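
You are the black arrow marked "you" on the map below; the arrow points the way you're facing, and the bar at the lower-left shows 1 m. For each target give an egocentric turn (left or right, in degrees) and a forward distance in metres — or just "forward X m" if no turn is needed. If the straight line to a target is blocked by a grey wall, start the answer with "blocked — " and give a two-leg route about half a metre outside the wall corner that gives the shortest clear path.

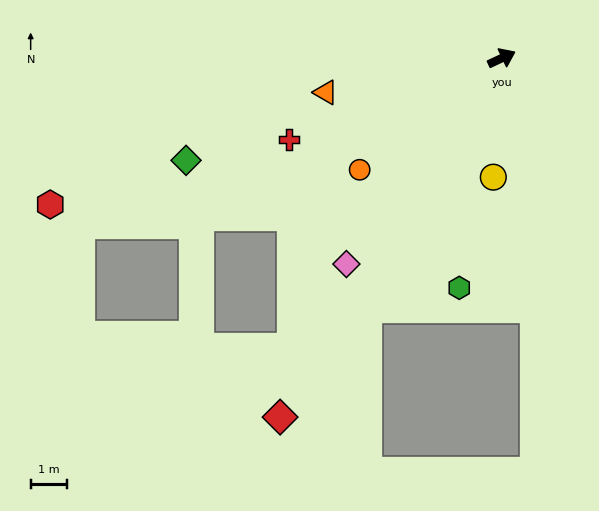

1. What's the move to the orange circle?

turn right 167°, forward 5.0 m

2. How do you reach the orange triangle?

turn left 166°, forward 5.0 m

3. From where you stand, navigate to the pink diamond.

turn right 152°, forward 7.1 m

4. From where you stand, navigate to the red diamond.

turn right 147°, forward 11.7 m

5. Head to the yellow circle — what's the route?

turn right 119°, forward 3.3 m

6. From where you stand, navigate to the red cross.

turn left 176°, forward 6.3 m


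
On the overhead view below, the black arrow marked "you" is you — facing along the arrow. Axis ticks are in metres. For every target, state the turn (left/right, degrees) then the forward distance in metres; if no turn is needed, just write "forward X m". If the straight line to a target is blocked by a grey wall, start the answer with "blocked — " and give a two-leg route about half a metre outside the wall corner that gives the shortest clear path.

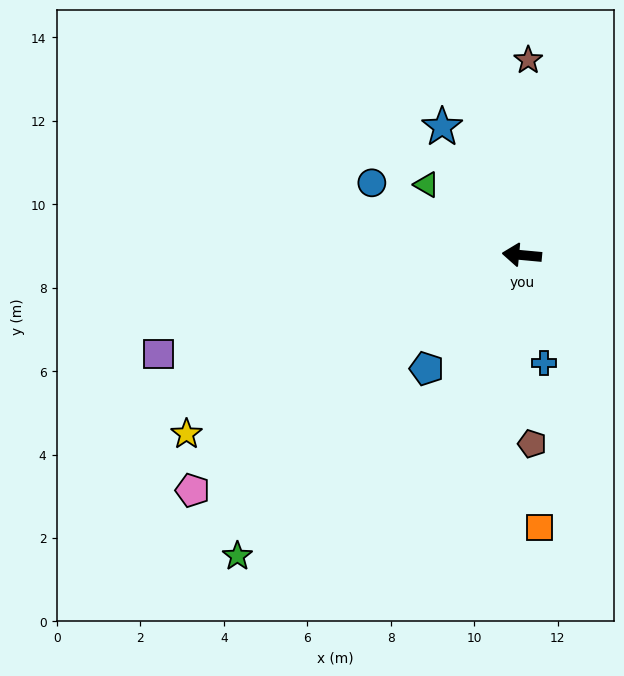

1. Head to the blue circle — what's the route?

turn right 20°, forward 4.0 m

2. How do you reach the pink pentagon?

turn left 41°, forward 9.7 m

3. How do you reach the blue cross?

turn left 107°, forward 2.6 m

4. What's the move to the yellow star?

turn left 33°, forward 9.1 m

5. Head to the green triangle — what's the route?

turn right 31°, forward 2.8 m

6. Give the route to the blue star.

turn right 53°, forward 3.6 m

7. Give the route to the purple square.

turn left 20°, forward 9.0 m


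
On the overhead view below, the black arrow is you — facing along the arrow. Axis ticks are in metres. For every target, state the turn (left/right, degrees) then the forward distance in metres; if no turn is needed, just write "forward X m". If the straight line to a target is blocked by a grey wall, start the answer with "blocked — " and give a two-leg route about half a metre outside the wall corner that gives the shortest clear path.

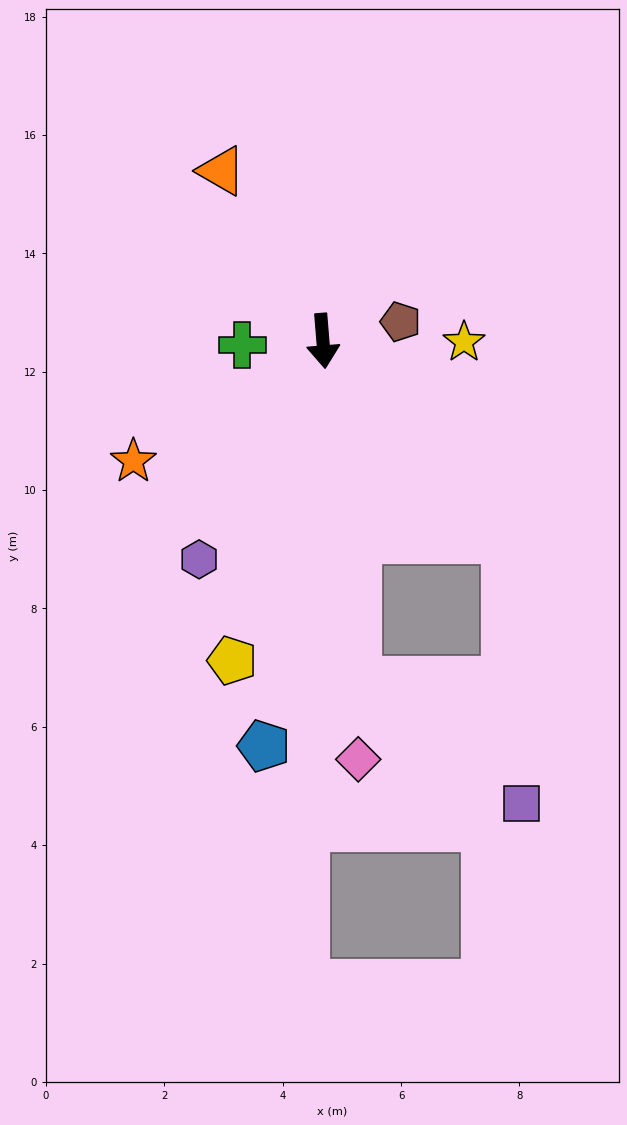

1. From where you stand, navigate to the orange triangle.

turn right 154°, forward 3.3 m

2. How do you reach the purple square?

blocked — turn left 38°, forward 4.6 m, then turn right 40°, forward 4.5 m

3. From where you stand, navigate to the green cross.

turn right 92°, forward 1.4 m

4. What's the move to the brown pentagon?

turn left 99°, forward 1.4 m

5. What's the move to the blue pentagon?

turn right 13°, forward 6.9 m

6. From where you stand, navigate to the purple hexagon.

turn right 34°, forward 4.2 m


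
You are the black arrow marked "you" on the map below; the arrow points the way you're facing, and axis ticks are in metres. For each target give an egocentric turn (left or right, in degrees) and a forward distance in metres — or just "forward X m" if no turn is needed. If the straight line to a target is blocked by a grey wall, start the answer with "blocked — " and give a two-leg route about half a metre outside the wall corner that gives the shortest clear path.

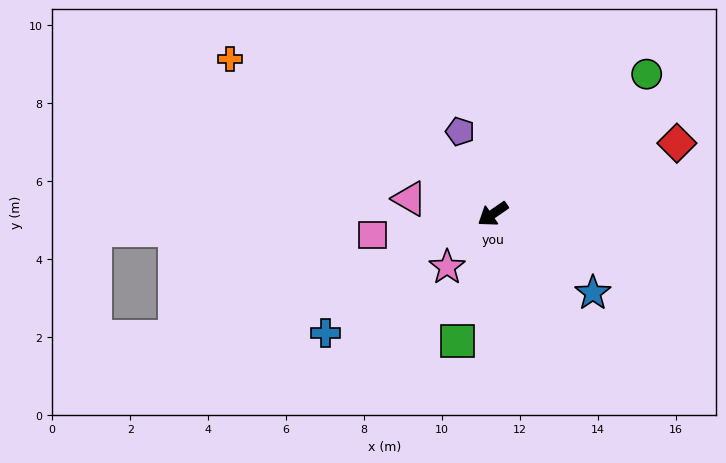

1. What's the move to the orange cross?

turn right 65°, forward 7.8 m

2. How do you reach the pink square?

turn right 25°, forward 3.1 m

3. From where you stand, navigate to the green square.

turn left 40°, forward 3.4 m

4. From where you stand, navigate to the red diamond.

turn left 166°, forward 5.1 m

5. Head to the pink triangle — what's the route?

turn right 45°, forward 2.2 m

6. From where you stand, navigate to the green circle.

turn right 172°, forward 5.3 m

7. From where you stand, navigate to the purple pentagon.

turn right 103°, forward 2.3 m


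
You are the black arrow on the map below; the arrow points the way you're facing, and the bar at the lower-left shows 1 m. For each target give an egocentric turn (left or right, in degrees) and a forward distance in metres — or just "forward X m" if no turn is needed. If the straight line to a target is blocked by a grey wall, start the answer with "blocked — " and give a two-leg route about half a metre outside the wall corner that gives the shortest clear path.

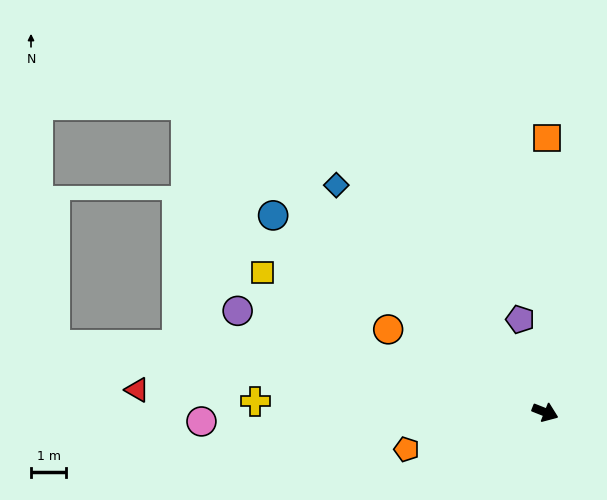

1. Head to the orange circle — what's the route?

turn left 174°, forward 5.1 m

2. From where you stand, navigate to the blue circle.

turn left 166°, forward 9.6 m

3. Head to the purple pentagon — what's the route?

turn left 127°, forward 2.7 m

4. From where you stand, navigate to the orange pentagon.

turn right 143°, forward 4.1 m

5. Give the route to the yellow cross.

turn right 161°, forward 8.3 m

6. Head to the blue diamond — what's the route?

turn left 154°, forward 8.8 m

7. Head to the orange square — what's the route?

turn left 111°, forward 7.8 m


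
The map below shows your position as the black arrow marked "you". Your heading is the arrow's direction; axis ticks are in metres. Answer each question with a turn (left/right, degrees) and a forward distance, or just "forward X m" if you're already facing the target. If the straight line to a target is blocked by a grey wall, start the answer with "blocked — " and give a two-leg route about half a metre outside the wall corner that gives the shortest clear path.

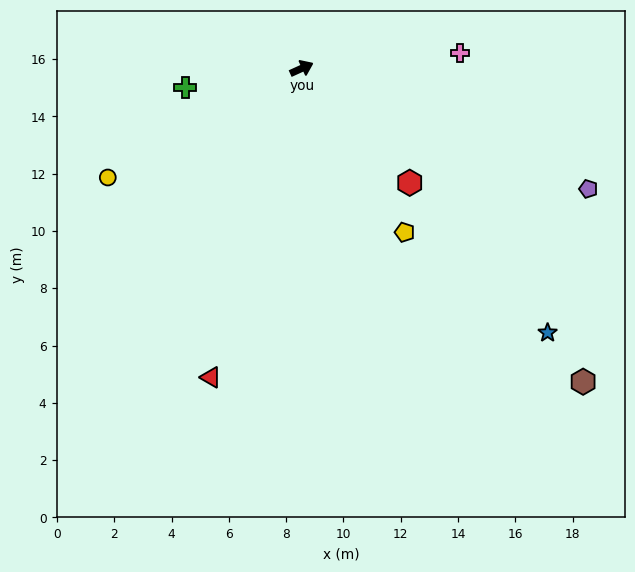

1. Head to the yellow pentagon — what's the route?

turn right 82°, forward 6.8 m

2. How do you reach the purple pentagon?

turn right 47°, forward 10.9 m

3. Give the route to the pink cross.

turn right 19°, forward 5.6 m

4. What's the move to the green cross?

turn left 165°, forward 4.1 m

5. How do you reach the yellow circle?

turn right 175°, forward 7.8 m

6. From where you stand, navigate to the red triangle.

turn right 131°, forward 11.2 m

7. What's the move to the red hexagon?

turn right 71°, forward 5.5 m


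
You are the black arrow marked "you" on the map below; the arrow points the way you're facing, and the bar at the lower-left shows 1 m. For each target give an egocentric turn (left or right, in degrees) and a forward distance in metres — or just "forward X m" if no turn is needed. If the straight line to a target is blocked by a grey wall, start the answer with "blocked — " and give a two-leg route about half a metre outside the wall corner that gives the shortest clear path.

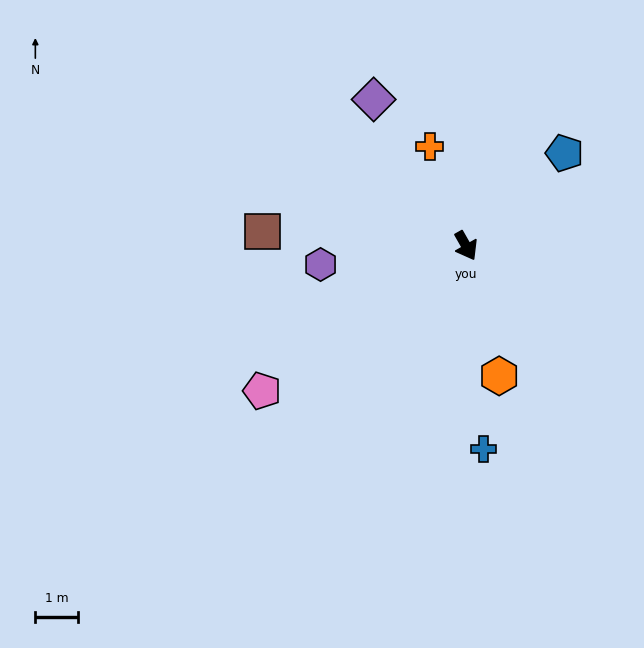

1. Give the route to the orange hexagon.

turn right 15°, forward 3.1 m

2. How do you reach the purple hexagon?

turn right 112°, forward 3.4 m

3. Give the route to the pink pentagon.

turn right 84°, forward 5.9 m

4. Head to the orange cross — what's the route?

turn left 170°, forward 2.5 m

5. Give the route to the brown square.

turn right 124°, forward 4.8 m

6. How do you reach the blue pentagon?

turn left 104°, forward 3.2 m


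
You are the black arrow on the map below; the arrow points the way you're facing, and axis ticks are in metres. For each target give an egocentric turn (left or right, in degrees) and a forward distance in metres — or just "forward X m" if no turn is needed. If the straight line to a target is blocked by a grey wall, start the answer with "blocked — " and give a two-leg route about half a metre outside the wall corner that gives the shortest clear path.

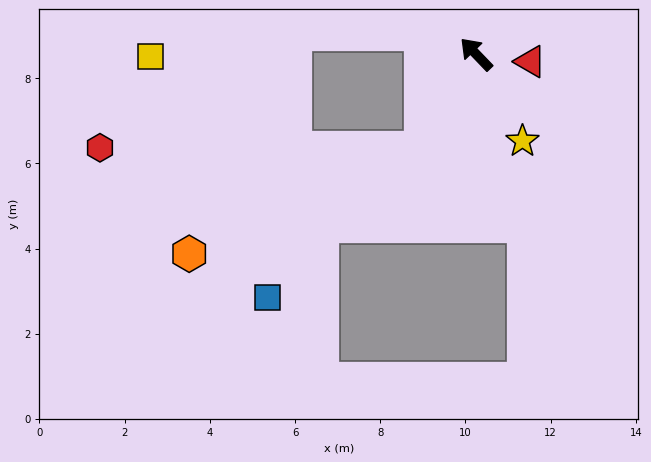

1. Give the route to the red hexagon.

blocked — turn left 107°, forward 2.6 m, then turn right 61°, forward 7.6 m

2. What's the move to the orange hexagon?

blocked — turn left 107°, forward 2.6 m, then turn right 37°, forward 6.0 m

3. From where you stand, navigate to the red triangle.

turn right 142°, forward 1.3 m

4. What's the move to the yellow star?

turn left 164°, forward 2.3 m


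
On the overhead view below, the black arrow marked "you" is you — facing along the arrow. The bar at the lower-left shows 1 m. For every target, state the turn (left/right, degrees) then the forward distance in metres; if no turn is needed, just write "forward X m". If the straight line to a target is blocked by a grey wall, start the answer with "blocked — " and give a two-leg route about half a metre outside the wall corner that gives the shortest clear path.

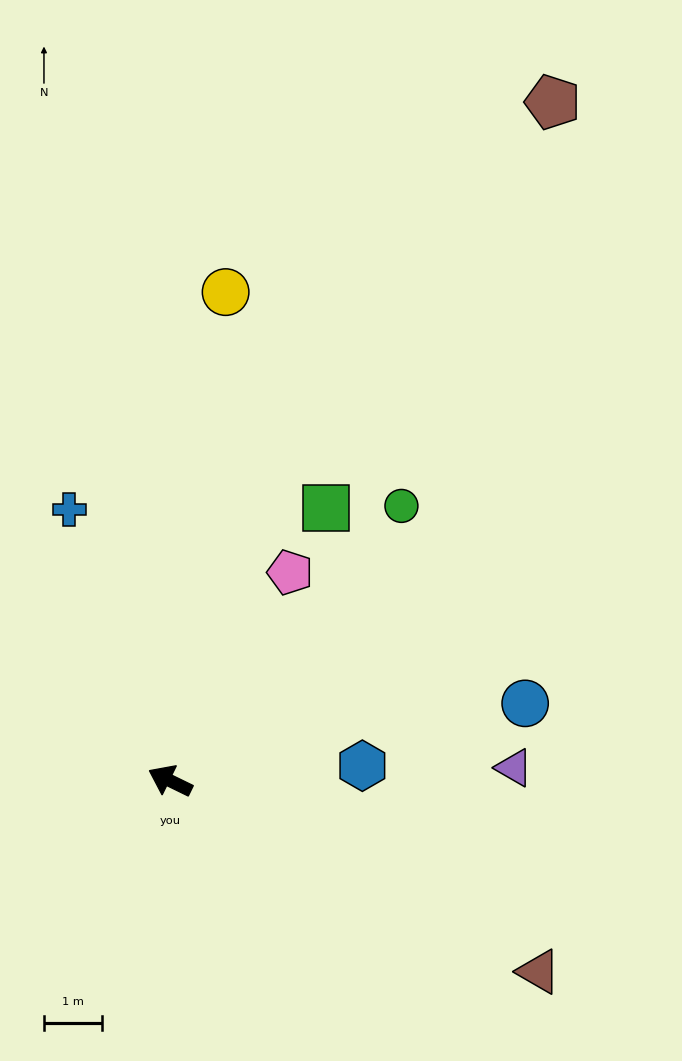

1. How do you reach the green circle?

turn right 104°, forward 6.2 m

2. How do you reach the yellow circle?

turn right 70°, forward 8.5 m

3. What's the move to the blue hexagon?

turn right 150°, forward 3.3 m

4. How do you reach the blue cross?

turn right 44°, forward 5.0 m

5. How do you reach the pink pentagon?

turn right 94°, forward 4.1 m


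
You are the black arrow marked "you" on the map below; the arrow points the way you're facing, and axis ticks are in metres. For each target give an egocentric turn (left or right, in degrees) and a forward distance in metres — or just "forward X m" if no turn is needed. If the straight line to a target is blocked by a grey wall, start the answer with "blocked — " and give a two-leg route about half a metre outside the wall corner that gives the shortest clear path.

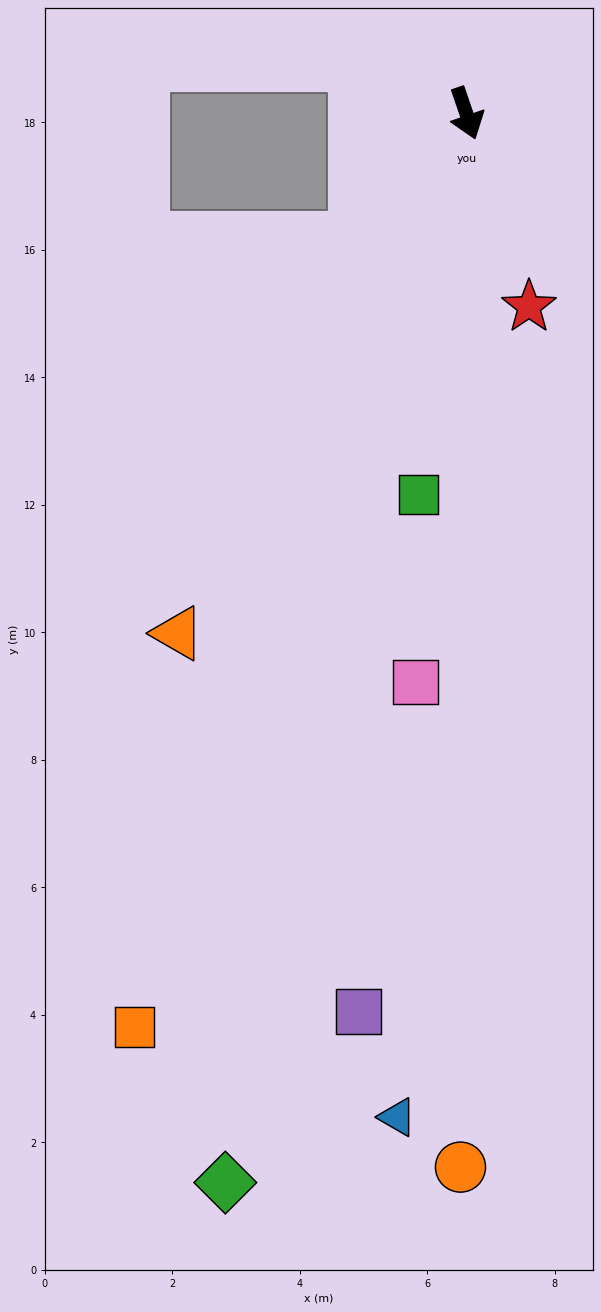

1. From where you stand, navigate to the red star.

forward 3.2 m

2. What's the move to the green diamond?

turn right 32°, forward 17.2 m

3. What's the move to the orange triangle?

turn right 48°, forward 9.3 m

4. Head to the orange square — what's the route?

turn right 39°, forward 15.2 m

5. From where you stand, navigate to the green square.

turn right 26°, forward 6.0 m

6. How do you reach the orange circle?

turn right 19°, forward 16.5 m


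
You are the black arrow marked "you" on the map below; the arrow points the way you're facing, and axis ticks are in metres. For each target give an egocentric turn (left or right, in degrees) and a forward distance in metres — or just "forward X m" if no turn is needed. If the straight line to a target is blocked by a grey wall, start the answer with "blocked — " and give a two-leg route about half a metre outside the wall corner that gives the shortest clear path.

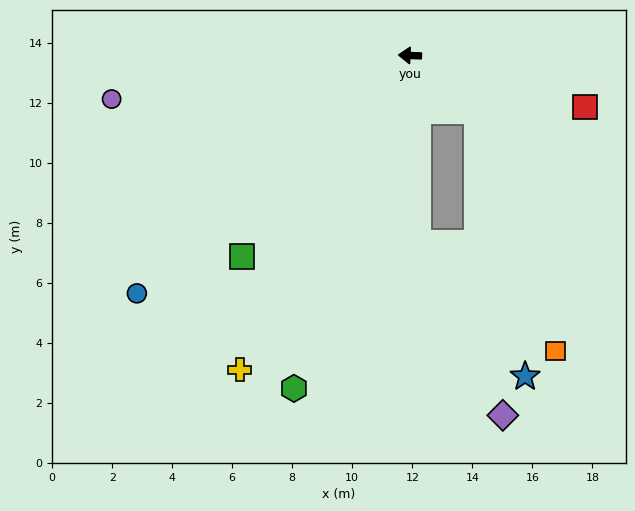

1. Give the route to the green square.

turn left 52°, forward 8.7 m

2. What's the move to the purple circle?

turn left 11°, forward 10.0 m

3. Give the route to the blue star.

blocked — turn left 142°, forward 2.9 m, then turn right 39°, forward 9.0 m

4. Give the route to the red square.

turn left 166°, forward 6.1 m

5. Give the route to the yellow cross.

turn left 64°, forward 11.9 m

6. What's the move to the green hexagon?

turn left 73°, forward 11.7 m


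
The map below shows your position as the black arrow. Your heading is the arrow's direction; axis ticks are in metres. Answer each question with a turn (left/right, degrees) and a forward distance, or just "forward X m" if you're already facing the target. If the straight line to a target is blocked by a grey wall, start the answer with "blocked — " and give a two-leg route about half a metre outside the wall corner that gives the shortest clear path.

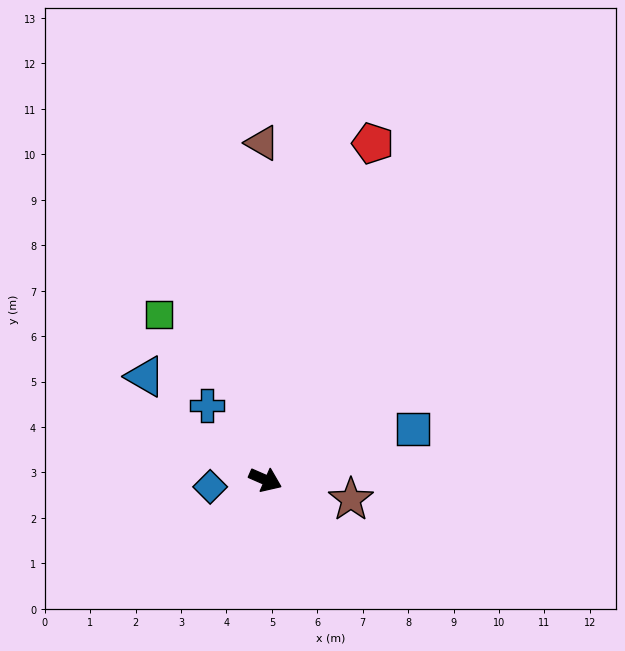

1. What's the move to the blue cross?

turn left 152°, forward 2.1 m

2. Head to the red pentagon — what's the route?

turn left 96°, forward 7.8 m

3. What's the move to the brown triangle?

turn left 114°, forward 7.4 m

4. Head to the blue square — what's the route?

turn left 43°, forward 3.4 m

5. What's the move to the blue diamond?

turn right 149°, forward 1.2 m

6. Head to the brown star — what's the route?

turn left 11°, forward 1.9 m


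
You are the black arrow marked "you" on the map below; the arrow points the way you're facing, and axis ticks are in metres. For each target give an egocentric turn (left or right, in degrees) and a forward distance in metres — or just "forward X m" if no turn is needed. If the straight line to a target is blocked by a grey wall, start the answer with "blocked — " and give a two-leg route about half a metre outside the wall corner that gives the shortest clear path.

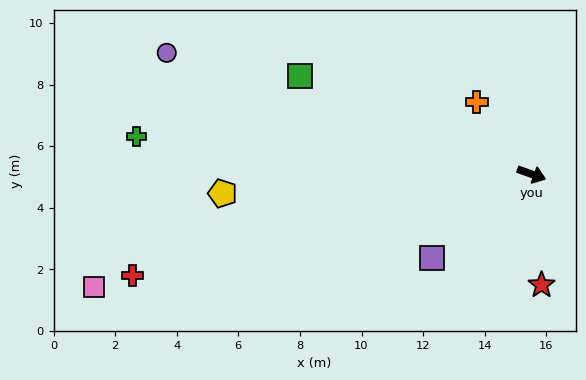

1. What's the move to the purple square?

turn right 120°, forward 4.2 m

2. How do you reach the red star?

turn right 65°, forward 3.6 m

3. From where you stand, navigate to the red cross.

turn right 146°, forward 13.4 m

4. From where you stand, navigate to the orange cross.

turn left 147°, forward 2.9 m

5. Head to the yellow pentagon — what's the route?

turn right 157°, forward 10.1 m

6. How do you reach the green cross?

turn right 166°, forward 12.9 m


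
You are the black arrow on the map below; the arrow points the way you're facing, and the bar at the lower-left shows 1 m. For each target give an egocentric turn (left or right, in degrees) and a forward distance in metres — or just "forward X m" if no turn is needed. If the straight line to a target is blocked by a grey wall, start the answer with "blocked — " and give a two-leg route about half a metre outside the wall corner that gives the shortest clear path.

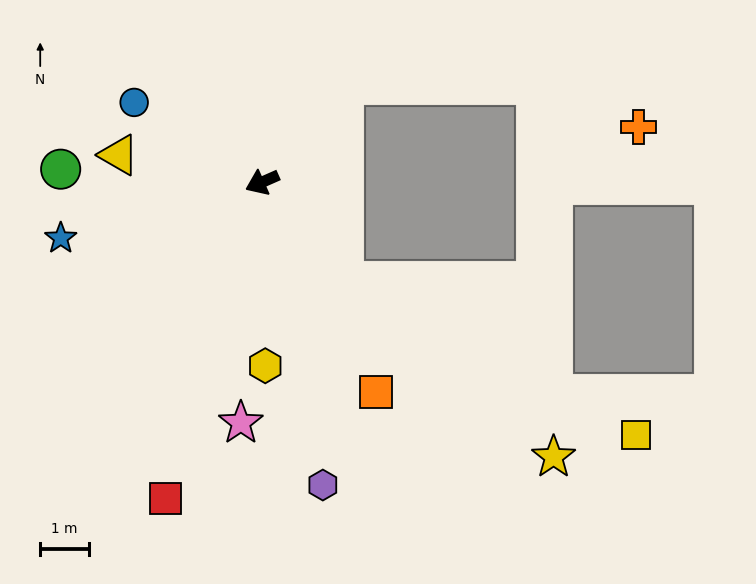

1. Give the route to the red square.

turn left 49°, forward 6.8 m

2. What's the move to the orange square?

turn left 95°, forward 4.9 m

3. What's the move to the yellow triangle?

turn right 35°, forward 3.0 m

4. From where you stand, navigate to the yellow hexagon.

turn left 67°, forward 3.8 m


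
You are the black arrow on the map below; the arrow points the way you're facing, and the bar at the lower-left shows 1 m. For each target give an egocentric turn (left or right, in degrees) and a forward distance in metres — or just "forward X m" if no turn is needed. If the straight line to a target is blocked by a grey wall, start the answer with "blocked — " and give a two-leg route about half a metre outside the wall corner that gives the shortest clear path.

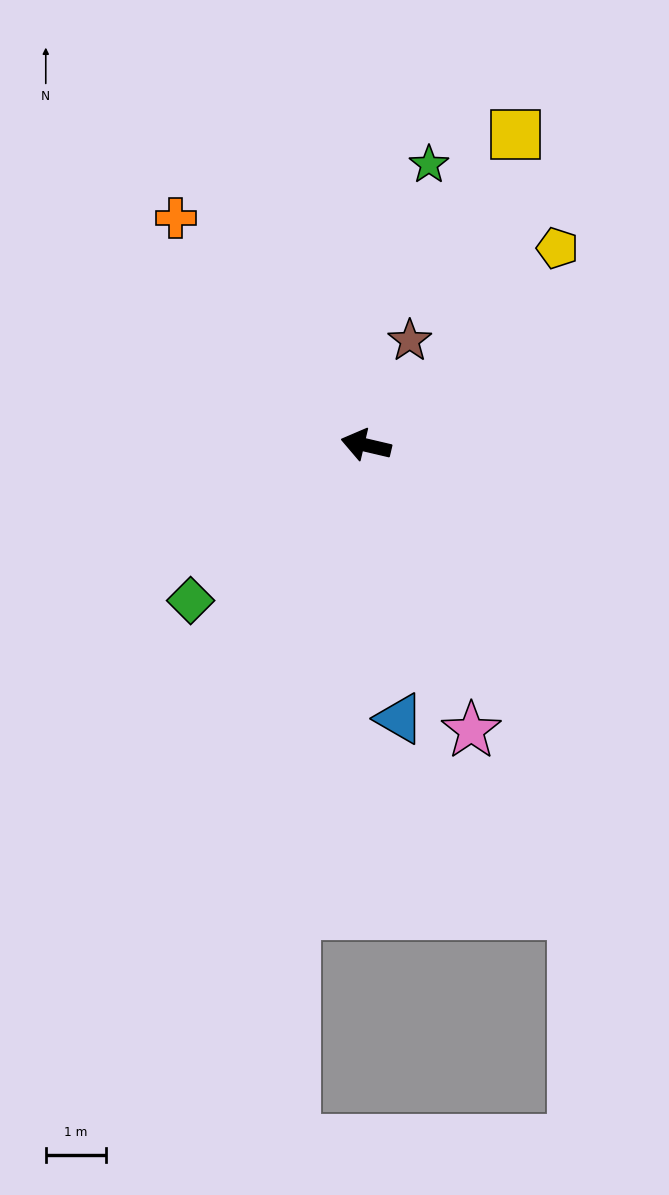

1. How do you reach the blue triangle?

turn left 110°, forward 4.6 m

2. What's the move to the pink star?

turn left 123°, forward 5.1 m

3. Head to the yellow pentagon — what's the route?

turn right 121°, forward 4.6 m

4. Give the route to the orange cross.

turn right 37°, forward 4.9 m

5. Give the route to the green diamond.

turn left 55°, forward 3.9 m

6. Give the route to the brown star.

turn right 100°, forward 1.9 m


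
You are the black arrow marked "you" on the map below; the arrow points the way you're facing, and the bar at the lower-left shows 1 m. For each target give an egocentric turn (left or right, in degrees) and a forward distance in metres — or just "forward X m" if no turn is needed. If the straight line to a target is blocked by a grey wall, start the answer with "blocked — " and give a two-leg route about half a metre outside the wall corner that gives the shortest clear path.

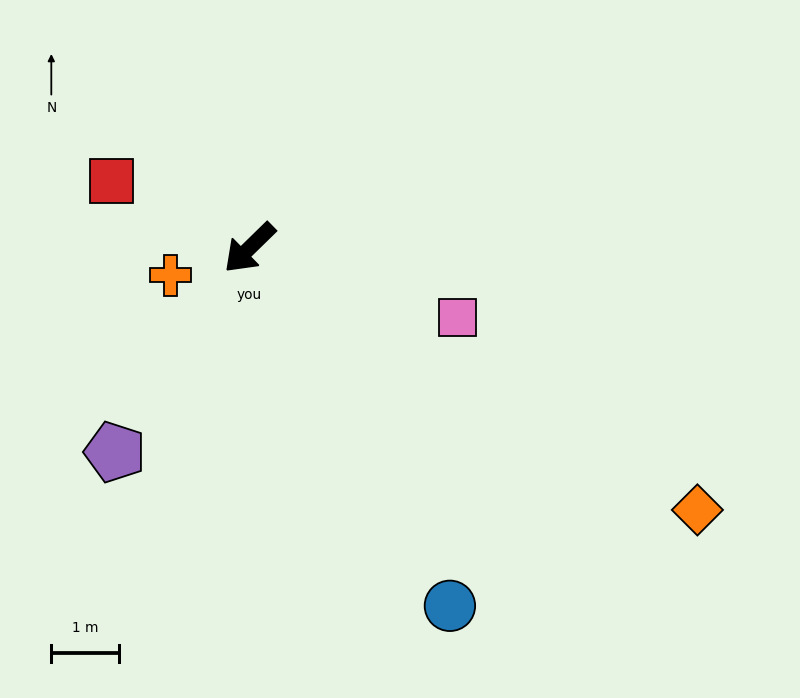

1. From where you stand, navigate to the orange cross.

turn right 25°, forward 1.2 m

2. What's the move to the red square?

turn right 70°, forward 2.3 m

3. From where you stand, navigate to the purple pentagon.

turn left 12°, forward 3.6 m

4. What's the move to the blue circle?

turn left 75°, forward 6.1 m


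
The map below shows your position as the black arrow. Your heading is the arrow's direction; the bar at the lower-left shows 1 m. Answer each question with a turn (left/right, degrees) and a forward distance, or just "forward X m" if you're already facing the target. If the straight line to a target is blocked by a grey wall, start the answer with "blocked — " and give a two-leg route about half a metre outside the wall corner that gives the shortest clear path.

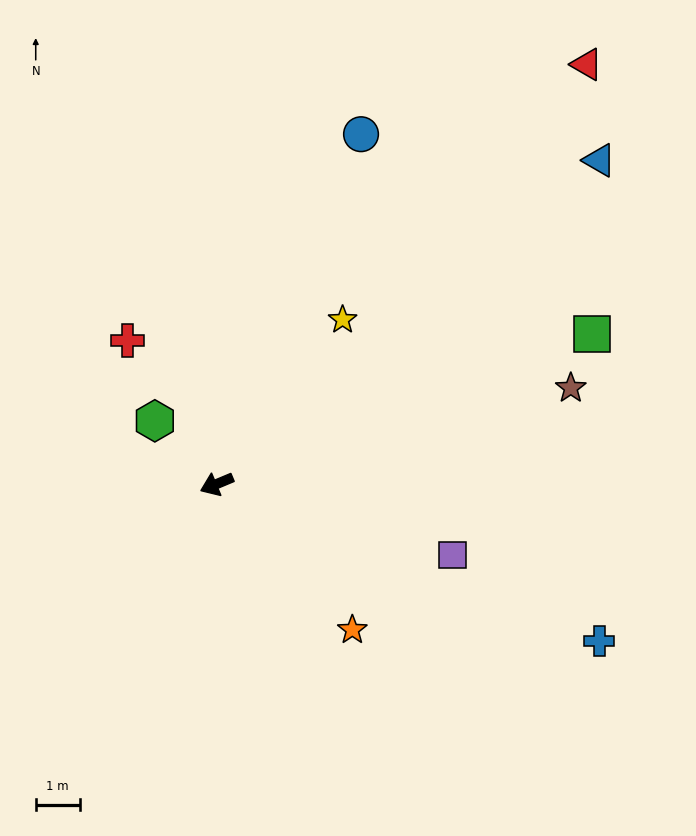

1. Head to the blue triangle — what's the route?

turn right 162°, forward 11.4 m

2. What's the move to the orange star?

turn left 110°, forward 4.5 m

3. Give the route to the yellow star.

turn right 150°, forward 4.7 m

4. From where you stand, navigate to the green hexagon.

turn right 68°, forward 2.0 m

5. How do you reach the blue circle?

turn right 135°, forward 8.6 m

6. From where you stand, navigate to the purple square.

turn left 141°, forward 5.6 m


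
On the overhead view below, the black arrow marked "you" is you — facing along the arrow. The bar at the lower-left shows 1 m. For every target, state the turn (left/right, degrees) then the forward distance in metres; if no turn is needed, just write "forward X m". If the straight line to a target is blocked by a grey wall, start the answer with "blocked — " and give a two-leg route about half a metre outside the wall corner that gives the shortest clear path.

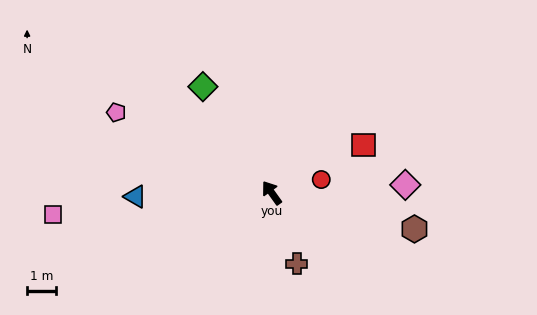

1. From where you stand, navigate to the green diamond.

turn right 3°, forward 4.4 m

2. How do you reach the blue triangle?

turn left 56°, forward 4.7 m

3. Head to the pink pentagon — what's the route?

turn left 27°, forward 6.0 m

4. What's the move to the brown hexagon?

turn right 140°, forward 5.1 m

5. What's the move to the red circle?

turn right 111°, forward 1.8 m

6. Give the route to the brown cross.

turn left 164°, forward 2.6 m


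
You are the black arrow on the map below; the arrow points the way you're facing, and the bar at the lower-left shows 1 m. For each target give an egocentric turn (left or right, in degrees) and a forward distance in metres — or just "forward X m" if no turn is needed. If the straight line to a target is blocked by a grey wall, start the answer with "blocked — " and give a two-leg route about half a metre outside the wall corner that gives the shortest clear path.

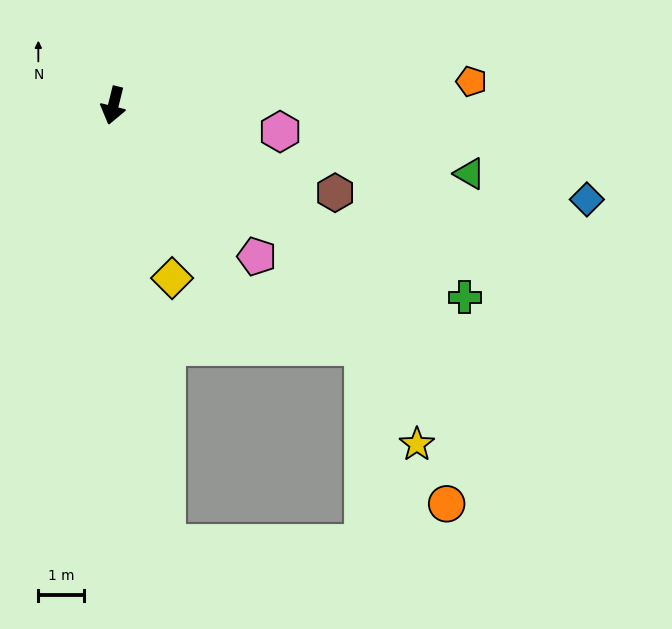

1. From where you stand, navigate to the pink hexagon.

turn left 95°, forward 3.7 m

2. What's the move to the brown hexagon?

turn left 82°, forward 5.2 m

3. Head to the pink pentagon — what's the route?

turn left 57°, forward 4.6 m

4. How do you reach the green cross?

turn left 75°, forward 8.8 m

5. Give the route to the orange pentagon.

turn left 108°, forward 7.9 m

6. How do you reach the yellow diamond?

turn left 33°, forward 4.0 m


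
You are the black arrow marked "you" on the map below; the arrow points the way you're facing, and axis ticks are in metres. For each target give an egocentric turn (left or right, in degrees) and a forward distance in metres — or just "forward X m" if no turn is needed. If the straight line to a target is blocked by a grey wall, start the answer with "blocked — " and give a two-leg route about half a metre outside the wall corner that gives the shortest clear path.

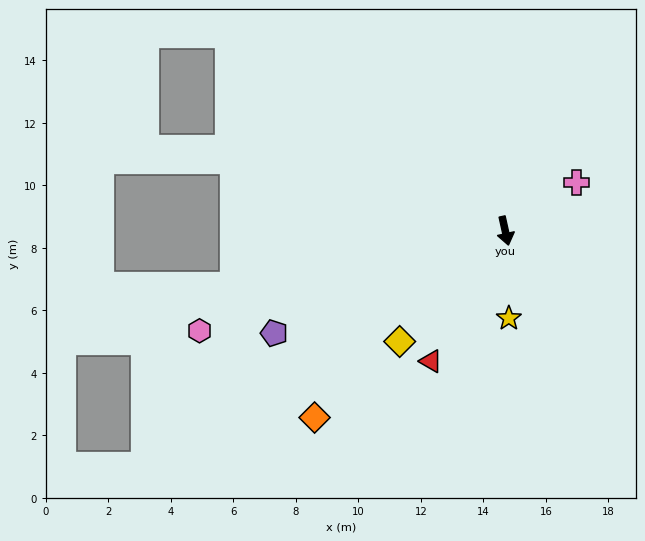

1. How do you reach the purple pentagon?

turn right 79°, forward 8.1 m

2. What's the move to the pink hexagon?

turn right 84°, forward 10.3 m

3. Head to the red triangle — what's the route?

turn right 42°, forward 4.8 m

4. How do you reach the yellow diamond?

turn right 56°, forward 4.9 m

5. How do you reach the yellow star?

turn right 10°, forward 2.8 m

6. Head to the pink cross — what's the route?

turn left 112°, forward 2.8 m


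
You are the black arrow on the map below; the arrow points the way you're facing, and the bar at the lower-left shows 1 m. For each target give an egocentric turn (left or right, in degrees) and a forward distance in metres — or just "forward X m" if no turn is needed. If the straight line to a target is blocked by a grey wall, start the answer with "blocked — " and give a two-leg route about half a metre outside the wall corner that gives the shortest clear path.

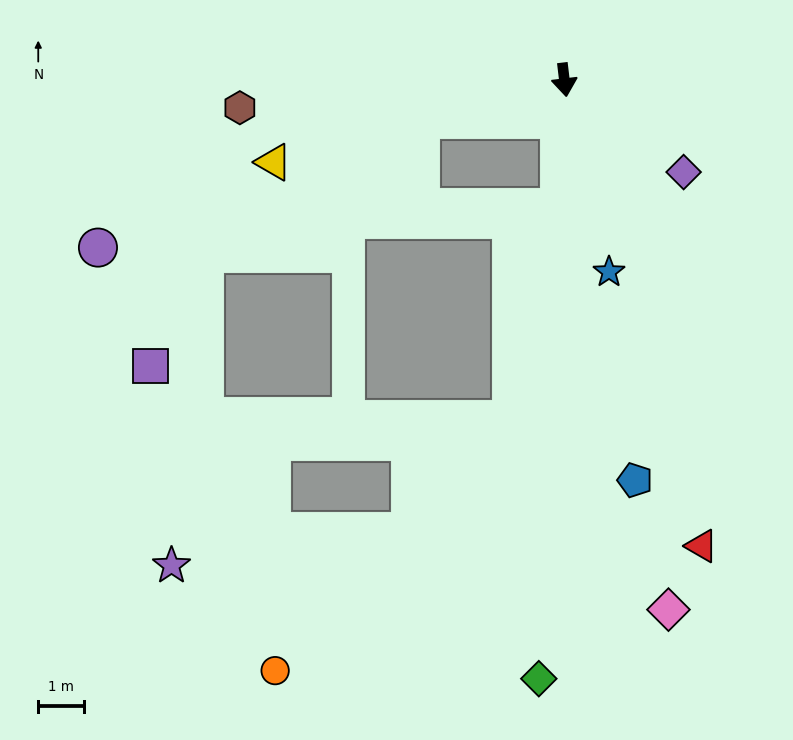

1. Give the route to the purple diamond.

turn left 46°, forward 3.3 m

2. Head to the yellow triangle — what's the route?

turn right 81°, forward 6.6 m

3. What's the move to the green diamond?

turn right 9°, forward 13.1 m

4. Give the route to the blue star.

turn left 6°, forward 4.3 m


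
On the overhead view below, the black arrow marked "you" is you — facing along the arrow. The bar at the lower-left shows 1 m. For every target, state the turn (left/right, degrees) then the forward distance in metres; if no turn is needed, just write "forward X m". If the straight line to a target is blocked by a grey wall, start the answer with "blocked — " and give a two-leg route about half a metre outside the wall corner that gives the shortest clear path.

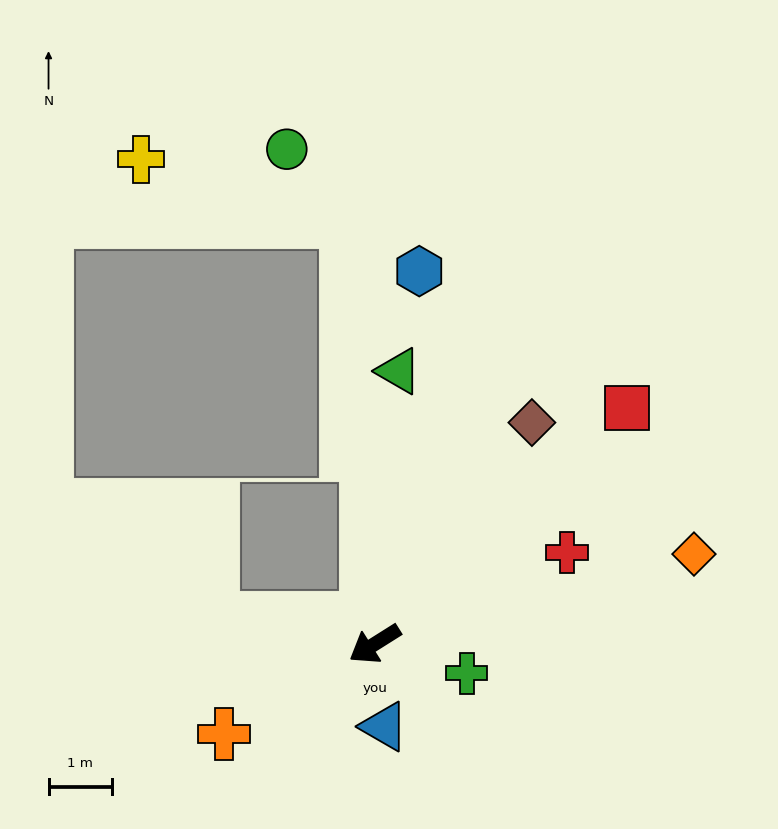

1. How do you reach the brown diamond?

turn right 158°, forward 4.3 m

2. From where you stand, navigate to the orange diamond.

turn left 164°, forward 5.3 m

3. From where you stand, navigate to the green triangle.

turn right 127°, forward 4.3 m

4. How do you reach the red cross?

turn left 173°, forward 3.4 m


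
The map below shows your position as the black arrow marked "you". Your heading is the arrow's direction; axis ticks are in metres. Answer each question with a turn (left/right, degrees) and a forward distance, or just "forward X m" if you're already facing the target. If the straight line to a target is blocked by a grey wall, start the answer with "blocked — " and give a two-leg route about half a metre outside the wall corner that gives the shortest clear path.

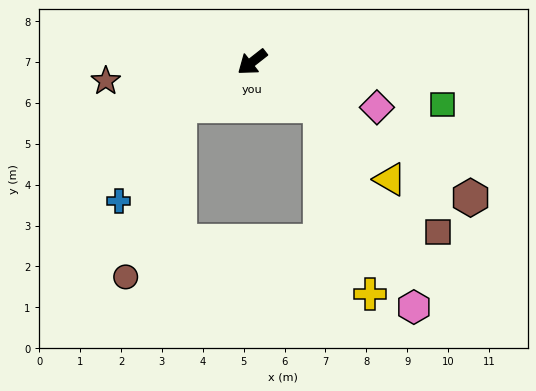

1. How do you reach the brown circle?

blocked — turn right 7°, forward 2.1 m, then turn left 42°, forward 4.4 m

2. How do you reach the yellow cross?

blocked — turn left 109°, forward 2.0 m, then turn right 42°, forward 4.8 m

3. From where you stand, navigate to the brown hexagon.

turn left 110°, forward 6.3 m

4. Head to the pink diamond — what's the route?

turn left 122°, forward 3.2 m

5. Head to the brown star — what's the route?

turn right 31°, forward 3.6 m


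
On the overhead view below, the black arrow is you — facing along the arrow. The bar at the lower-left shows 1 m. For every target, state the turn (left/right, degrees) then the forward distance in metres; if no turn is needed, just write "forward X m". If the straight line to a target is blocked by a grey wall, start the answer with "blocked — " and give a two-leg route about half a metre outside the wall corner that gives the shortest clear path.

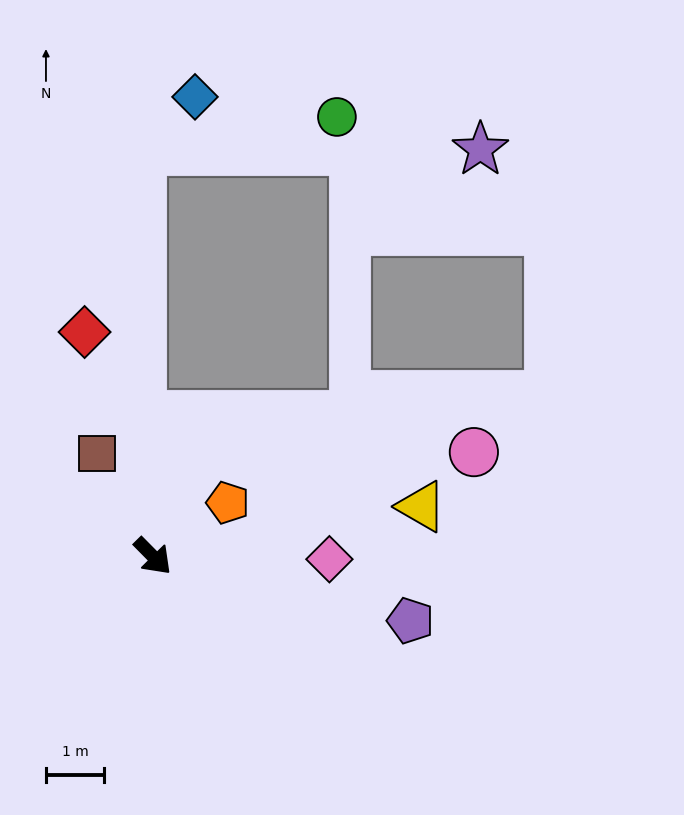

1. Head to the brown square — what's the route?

turn left 164°, forward 2.0 m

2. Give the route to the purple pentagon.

turn left 31°, forward 4.6 m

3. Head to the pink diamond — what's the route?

turn left 44°, forward 3.0 m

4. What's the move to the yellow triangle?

turn left 56°, forward 4.7 m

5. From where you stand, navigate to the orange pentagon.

turn left 81°, forward 1.6 m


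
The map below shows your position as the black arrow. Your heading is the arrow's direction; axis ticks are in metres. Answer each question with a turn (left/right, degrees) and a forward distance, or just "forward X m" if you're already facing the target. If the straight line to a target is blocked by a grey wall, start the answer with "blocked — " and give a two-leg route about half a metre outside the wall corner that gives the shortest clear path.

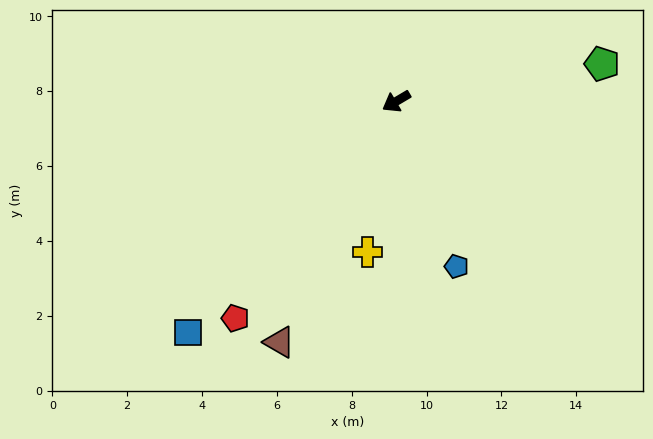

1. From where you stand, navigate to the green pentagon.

turn left 160°, forward 5.6 m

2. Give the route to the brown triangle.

turn left 34°, forward 7.2 m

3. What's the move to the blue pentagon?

turn left 79°, forward 4.7 m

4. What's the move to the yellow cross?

turn left 49°, forward 4.1 m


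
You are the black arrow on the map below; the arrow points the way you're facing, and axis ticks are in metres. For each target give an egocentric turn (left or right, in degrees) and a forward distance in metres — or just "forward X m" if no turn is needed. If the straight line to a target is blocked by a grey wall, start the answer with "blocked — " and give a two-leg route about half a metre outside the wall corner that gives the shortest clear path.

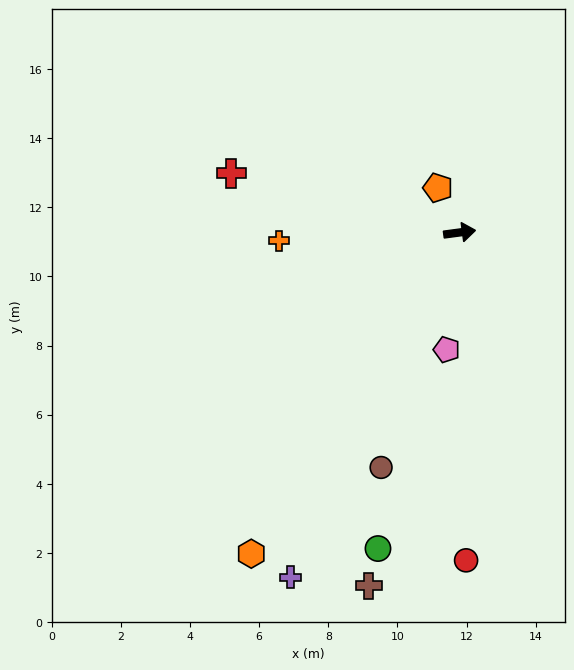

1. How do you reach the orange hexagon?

turn right 131°, forward 11.1 m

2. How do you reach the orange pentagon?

turn left 108°, forward 1.4 m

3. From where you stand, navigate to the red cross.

turn left 158°, forward 6.8 m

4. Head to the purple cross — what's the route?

turn right 124°, forward 11.1 m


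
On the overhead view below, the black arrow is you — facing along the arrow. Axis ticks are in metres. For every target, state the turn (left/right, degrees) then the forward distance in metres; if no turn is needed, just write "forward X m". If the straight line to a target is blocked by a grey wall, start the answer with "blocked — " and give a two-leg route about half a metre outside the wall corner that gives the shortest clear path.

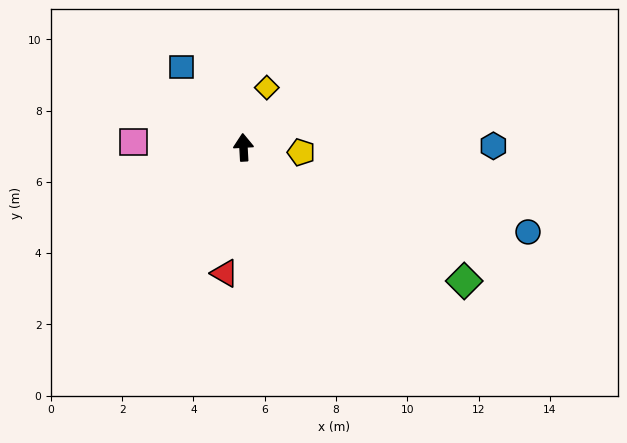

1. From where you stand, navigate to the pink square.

turn left 84°, forward 3.1 m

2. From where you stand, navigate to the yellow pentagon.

turn right 98°, forward 1.6 m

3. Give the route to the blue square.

turn left 35°, forward 2.8 m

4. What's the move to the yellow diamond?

turn right 25°, forward 1.8 m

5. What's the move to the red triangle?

turn left 168°, forward 3.6 m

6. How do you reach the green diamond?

turn right 124°, forward 7.2 m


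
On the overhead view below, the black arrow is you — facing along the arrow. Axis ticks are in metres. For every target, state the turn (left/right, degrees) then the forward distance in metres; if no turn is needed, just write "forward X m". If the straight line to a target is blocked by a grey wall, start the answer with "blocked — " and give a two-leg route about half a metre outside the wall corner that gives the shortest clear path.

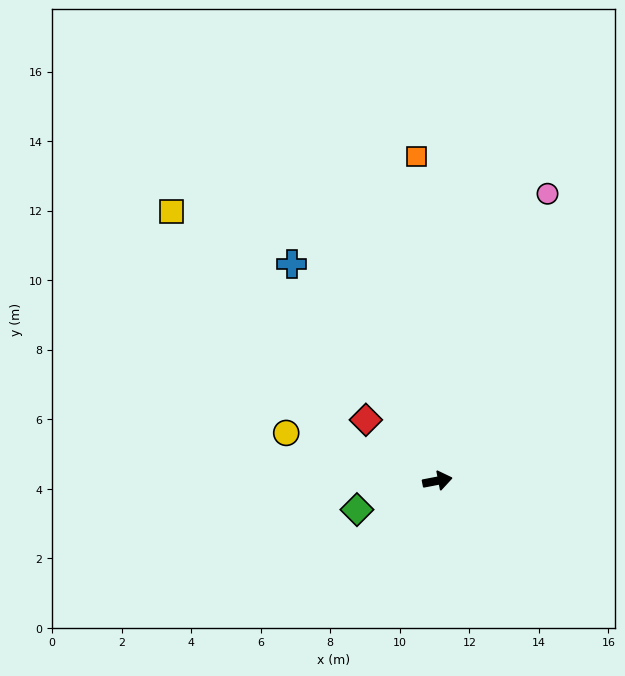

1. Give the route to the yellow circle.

turn left 152°, forward 4.6 m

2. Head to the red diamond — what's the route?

turn left 129°, forward 2.7 m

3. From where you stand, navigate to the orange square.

turn left 83°, forward 9.3 m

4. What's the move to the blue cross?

turn left 113°, forward 7.5 m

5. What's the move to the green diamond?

turn right 171°, forward 2.5 m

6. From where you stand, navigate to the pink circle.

turn left 58°, forward 8.8 m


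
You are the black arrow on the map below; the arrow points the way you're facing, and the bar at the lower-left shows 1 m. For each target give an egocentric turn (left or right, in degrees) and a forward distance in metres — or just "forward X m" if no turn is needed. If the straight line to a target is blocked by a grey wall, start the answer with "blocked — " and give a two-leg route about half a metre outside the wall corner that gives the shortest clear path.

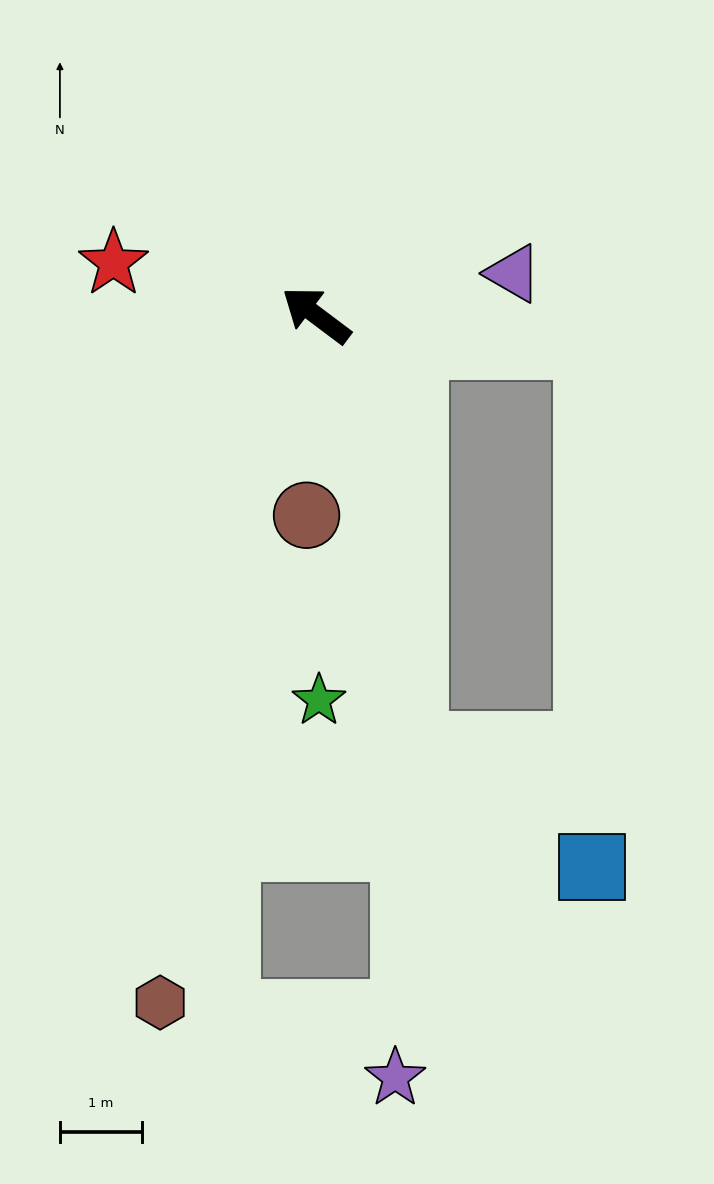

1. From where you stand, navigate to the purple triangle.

turn right 131°, forward 2.4 m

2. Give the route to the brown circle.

turn left 124°, forward 2.4 m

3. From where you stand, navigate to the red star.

turn left 22°, forward 2.5 m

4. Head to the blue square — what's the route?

blocked — turn left 140°, forward 5.4 m, then turn left 43°, forward 2.6 m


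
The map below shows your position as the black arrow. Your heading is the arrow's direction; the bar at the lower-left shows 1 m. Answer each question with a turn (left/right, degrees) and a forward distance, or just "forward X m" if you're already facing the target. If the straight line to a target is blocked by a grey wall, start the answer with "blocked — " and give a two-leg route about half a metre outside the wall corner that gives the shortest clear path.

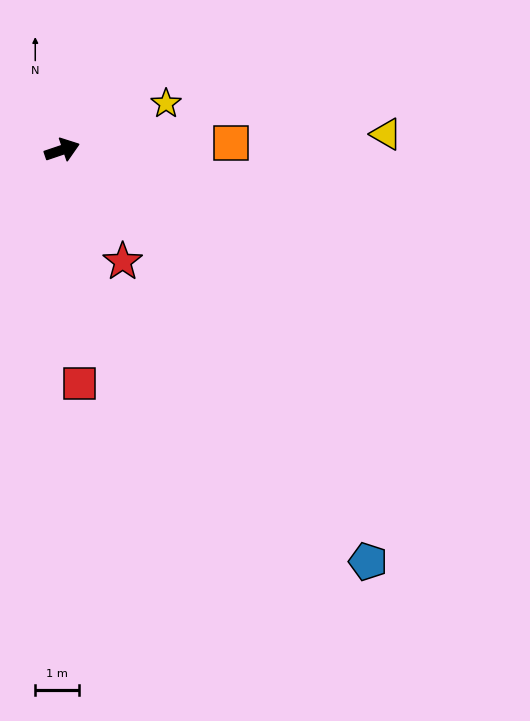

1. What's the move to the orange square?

turn right 16°, forward 3.9 m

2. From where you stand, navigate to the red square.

turn right 104°, forward 5.4 m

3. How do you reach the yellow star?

turn left 5°, forward 2.6 m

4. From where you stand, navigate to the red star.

turn right 80°, forward 2.9 m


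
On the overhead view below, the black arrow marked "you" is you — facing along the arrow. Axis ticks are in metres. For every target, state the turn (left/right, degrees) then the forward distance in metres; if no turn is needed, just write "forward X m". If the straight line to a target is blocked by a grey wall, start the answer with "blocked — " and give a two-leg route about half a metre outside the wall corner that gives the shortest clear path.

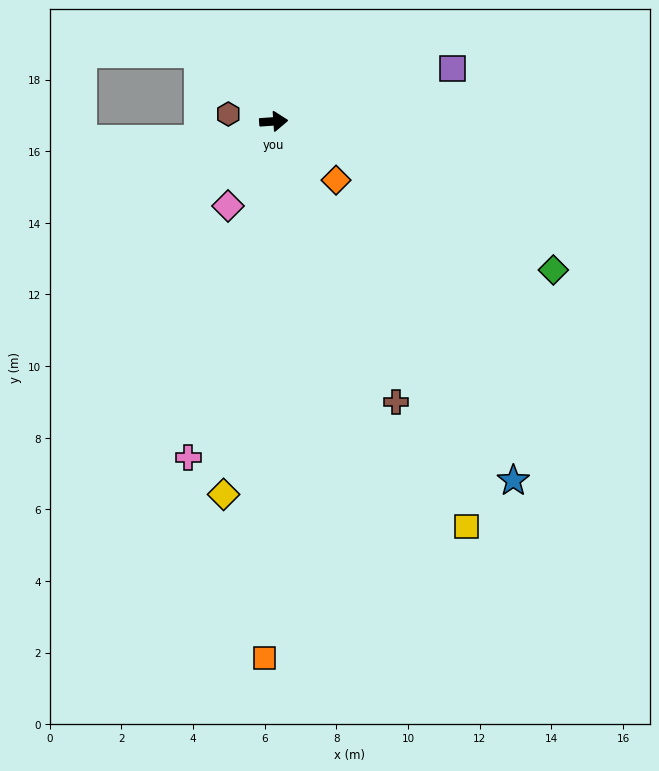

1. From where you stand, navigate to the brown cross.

turn right 70°, forward 8.6 m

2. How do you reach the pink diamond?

turn right 122°, forward 2.7 m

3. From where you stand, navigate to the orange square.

turn right 95°, forward 15.0 m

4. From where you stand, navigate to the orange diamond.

turn right 47°, forward 2.4 m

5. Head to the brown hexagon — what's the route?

turn left 167°, forward 1.3 m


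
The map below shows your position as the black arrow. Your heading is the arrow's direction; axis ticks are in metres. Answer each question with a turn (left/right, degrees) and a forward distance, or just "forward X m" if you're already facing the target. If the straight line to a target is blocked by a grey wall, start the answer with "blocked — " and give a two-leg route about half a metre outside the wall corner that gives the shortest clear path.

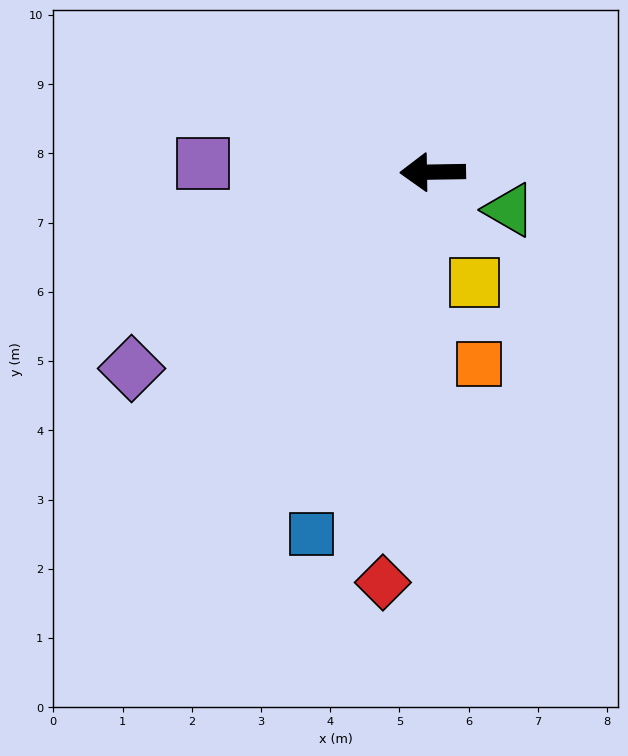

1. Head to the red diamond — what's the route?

turn left 82°, forward 6.0 m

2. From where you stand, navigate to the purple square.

turn right 3°, forward 3.3 m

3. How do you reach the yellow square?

turn left 110°, forward 1.7 m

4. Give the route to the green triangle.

turn left 153°, forward 1.2 m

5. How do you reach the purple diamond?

turn left 32°, forward 5.2 m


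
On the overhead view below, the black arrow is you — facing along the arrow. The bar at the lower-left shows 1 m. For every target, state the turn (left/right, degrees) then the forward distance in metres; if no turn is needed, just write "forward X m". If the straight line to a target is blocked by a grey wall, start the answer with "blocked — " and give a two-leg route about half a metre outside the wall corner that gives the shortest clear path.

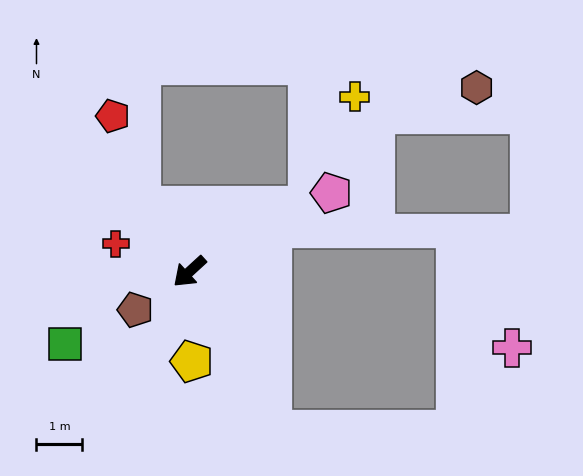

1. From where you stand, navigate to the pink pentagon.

turn left 167°, forward 3.5 m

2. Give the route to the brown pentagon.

turn right 7°, forward 1.4 m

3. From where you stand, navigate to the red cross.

turn right 63°, forward 1.7 m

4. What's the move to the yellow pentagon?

turn left 49°, forward 2.0 m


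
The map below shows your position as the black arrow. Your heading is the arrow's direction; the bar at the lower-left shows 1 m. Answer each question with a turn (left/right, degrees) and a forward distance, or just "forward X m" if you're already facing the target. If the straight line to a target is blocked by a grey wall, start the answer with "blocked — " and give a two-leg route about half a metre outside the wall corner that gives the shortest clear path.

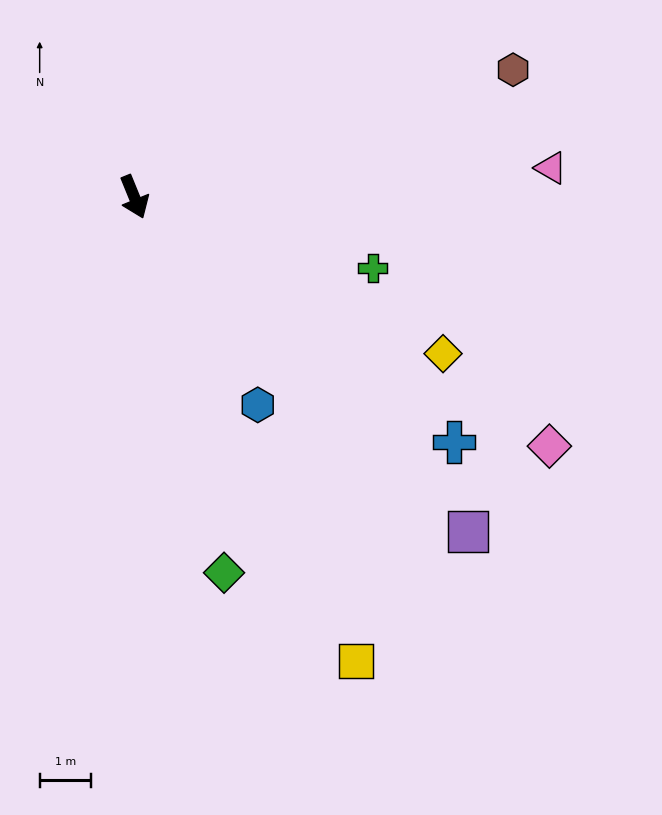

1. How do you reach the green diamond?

turn right 9°, forward 7.5 m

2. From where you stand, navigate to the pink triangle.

turn left 72°, forward 8.1 m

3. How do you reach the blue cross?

turn left 30°, forward 7.8 m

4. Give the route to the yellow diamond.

turn left 41°, forward 6.7 m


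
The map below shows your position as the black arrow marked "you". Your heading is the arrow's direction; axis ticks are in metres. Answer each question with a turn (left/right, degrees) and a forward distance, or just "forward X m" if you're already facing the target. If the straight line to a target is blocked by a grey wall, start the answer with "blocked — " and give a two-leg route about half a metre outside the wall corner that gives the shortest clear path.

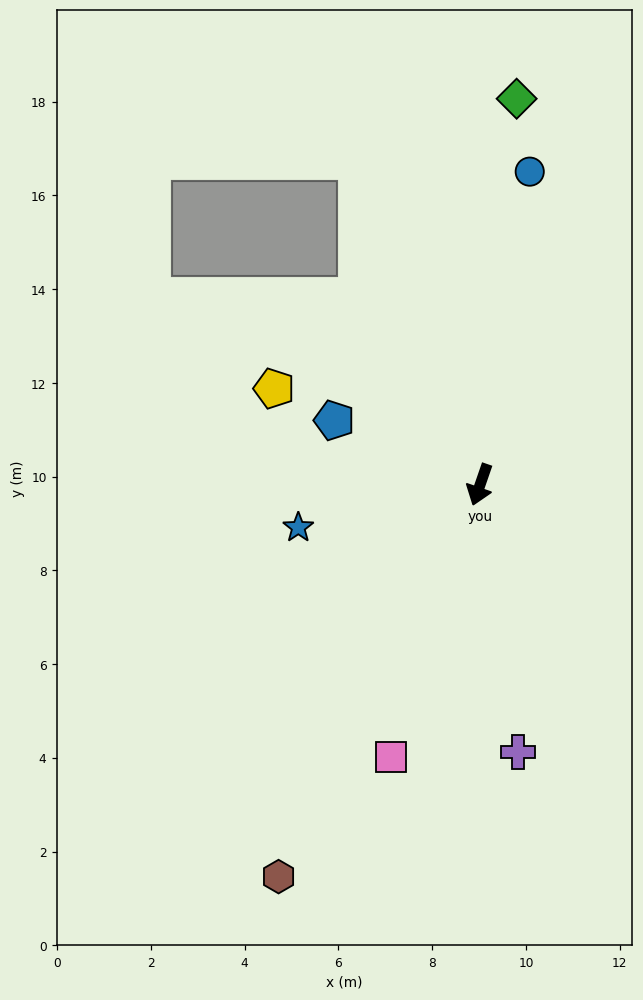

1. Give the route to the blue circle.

turn right 170°, forward 6.8 m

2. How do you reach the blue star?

turn right 58°, forward 4.0 m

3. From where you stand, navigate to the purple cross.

turn left 27°, forward 5.8 m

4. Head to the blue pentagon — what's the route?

turn right 95°, forward 3.4 m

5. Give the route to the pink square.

forward 6.1 m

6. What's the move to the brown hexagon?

turn right 8°, forward 9.4 m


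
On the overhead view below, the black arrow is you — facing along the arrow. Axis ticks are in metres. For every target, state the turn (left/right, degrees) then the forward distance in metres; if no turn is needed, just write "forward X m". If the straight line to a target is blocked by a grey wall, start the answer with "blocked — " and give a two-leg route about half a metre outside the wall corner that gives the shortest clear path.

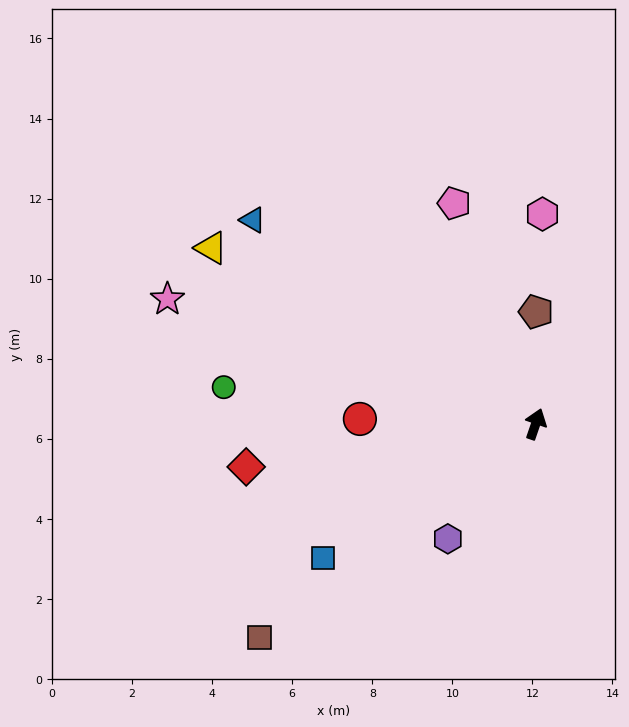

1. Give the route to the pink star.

turn left 90°, forward 9.7 m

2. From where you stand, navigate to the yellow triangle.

turn left 80°, forward 9.2 m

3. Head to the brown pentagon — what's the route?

turn left 19°, forward 2.8 m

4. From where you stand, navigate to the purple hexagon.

turn left 162°, forward 3.6 m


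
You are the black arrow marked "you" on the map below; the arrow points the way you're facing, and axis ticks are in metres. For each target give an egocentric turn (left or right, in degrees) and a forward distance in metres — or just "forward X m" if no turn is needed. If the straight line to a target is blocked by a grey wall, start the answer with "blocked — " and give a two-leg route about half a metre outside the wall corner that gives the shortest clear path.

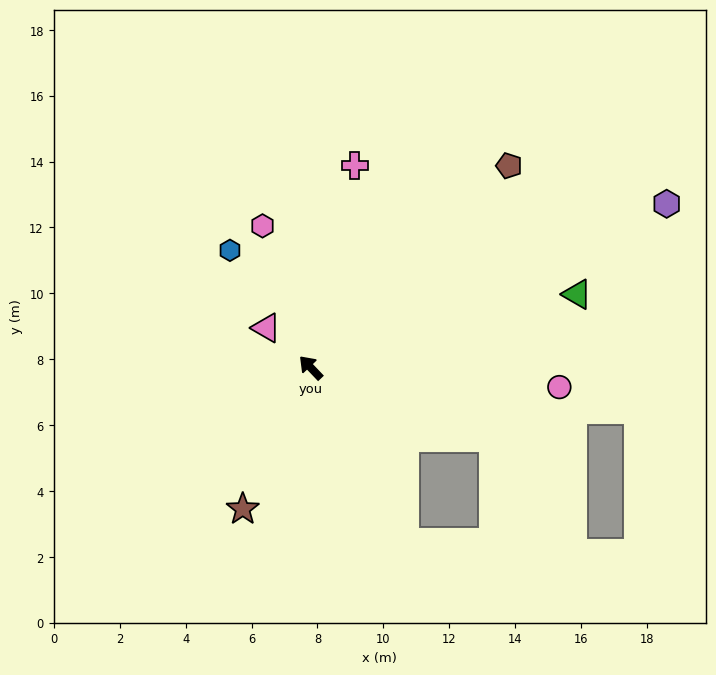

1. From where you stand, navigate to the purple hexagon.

turn right 109°, forward 11.9 m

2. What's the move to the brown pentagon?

turn right 88°, forward 8.6 m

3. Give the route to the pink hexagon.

turn right 25°, forward 4.5 m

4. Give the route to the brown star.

turn left 111°, forward 4.8 m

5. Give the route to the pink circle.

turn right 138°, forward 7.6 m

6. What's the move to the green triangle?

turn right 118°, forward 8.4 m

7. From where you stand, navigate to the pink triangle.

turn left 5°, forward 1.8 m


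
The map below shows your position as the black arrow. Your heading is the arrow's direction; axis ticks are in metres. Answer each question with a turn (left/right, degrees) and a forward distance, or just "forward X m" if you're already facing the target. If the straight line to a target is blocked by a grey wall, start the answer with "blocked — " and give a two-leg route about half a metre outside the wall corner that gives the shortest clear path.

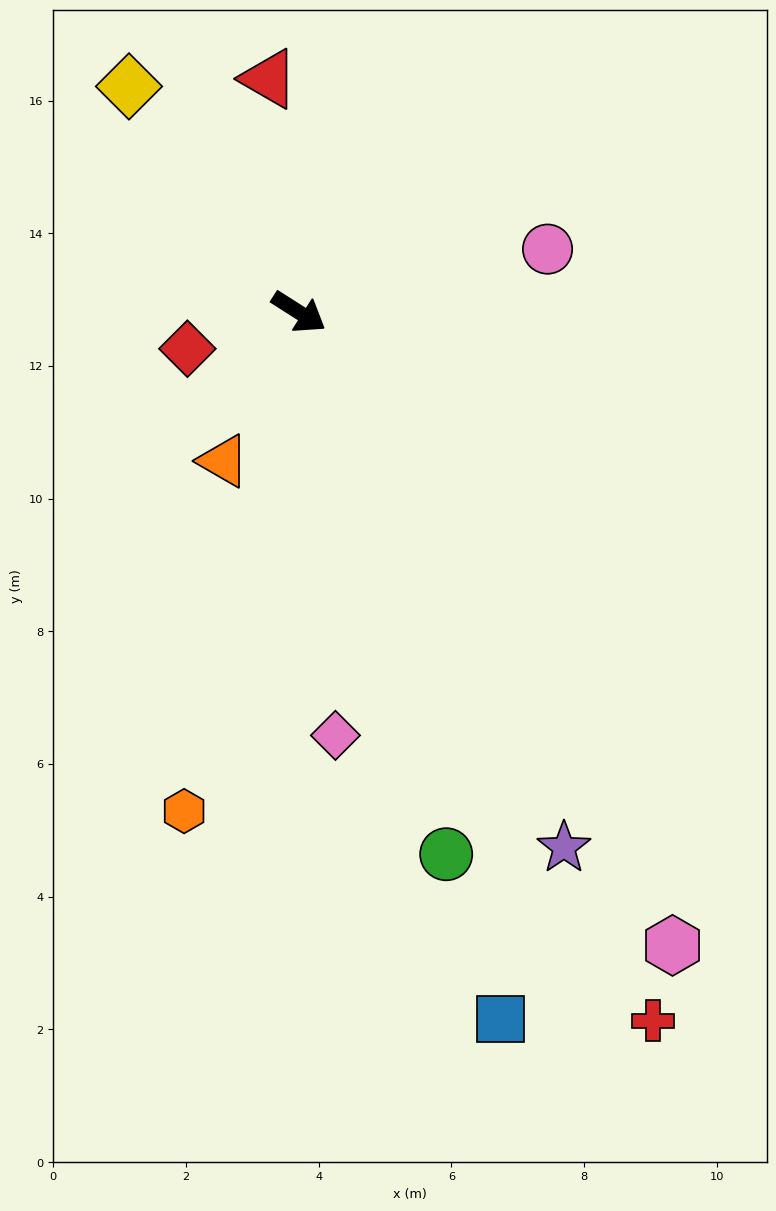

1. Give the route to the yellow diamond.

turn left 159°, forward 4.3 m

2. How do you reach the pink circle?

turn left 47°, forward 3.9 m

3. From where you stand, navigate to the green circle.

turn right 42°, forward 8.5 m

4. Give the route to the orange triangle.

turn right 84°, forward 2.5 m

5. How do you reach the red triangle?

turn left 130°, forward 3.5 m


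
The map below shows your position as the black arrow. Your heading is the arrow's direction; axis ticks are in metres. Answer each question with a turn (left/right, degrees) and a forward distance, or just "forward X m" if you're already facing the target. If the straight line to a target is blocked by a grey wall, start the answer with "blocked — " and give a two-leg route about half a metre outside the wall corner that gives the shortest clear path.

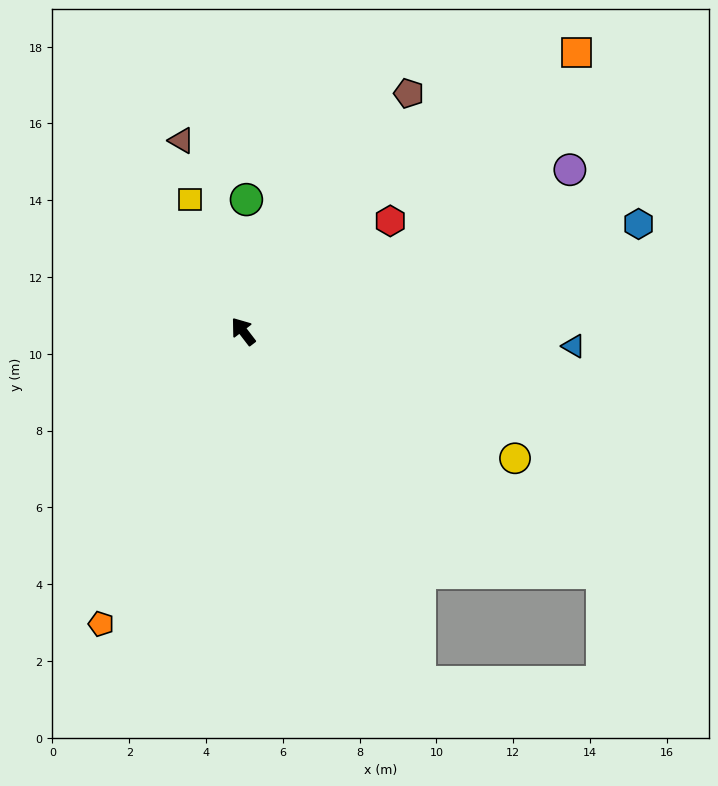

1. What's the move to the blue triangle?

turn right 130°, forward 8.6 m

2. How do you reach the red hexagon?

turn right 91°, forward 4.8 m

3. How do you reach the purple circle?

turn right 101°, forward 9.5 m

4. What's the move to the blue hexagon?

turn right 112°, forward 10.7 m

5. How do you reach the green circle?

turn right 39°, forward 3.4 m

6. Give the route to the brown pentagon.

turn right 72°, forward 7.6 m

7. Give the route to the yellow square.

turn right 16°, forward 3.7 m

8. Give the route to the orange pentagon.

turn left 117°, forward 8.5 m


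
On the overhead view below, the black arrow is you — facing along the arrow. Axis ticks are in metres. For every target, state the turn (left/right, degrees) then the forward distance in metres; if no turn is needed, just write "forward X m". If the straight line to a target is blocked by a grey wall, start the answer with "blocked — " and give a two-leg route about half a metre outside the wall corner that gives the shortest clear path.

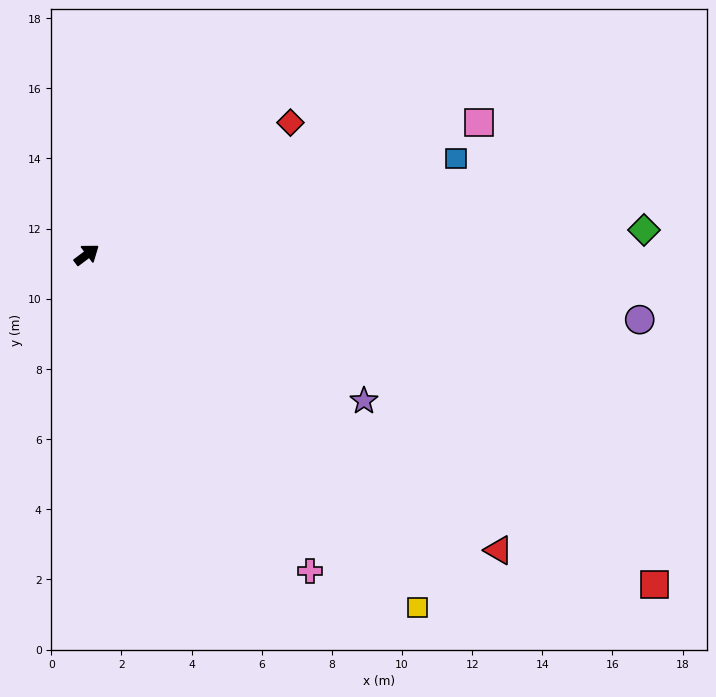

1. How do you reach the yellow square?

turn right 84°, forward 13.8 m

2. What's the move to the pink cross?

turn right 92°, forward 11.0 m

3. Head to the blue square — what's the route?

turn right 22°, forward 10.9 m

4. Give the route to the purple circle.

turn right 44°, forward 15.9 m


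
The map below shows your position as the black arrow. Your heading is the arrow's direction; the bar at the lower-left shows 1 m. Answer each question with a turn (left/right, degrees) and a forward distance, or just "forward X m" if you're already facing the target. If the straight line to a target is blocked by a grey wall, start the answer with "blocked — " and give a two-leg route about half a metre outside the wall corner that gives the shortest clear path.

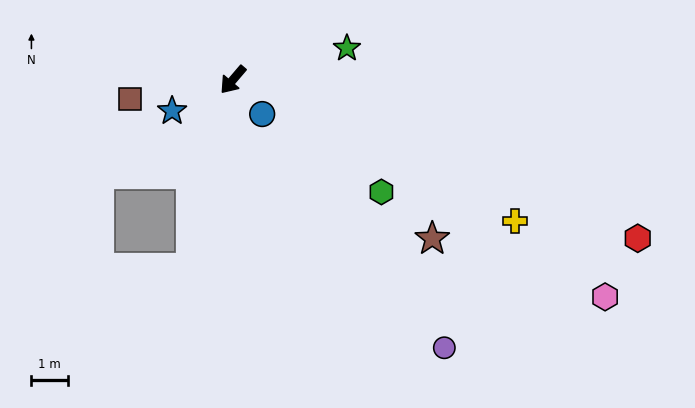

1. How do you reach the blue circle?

turn left 81°, forward 1.2 m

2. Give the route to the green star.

turn left 146°, forward 3.2 m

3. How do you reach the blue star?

turn right 22°, forward 1.9 m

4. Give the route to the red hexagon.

turn left 109°, forward 11.9 m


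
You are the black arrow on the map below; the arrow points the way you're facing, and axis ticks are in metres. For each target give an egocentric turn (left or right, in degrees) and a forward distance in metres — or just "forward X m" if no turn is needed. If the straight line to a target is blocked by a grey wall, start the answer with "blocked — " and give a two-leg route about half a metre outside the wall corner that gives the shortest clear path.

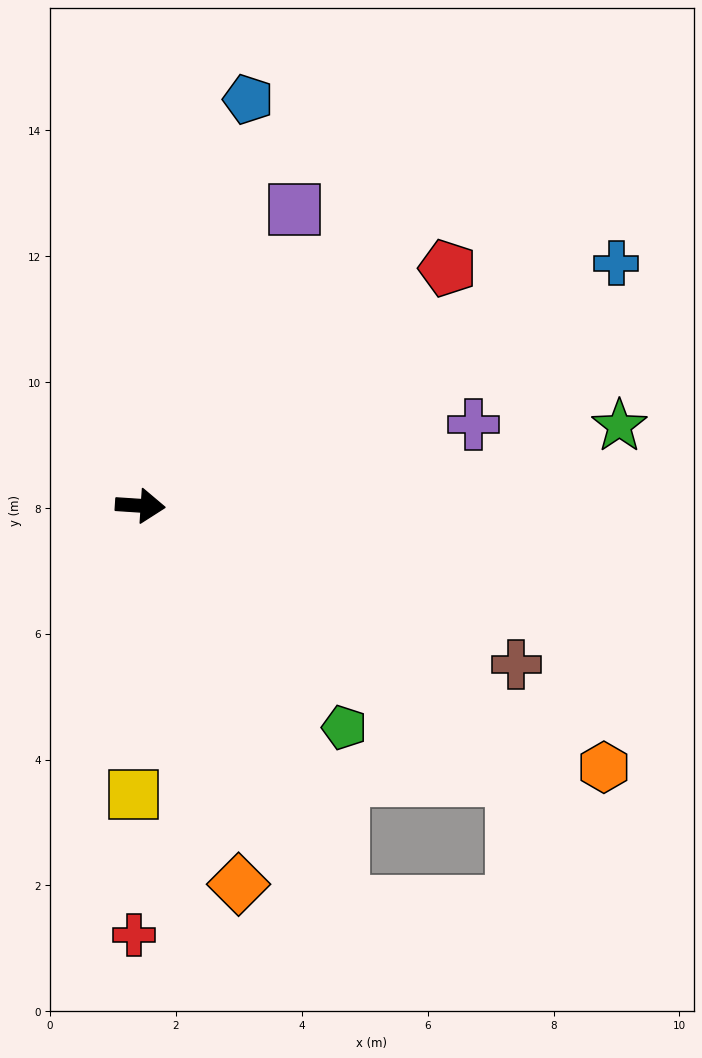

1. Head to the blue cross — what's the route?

turn left 31°, forward 8.5 m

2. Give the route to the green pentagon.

turn right 44°, forward 4.8 m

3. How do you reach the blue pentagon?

turn left 79°, forward 6.7 m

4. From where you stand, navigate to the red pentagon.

turn left 41°, forward 6.2 m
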